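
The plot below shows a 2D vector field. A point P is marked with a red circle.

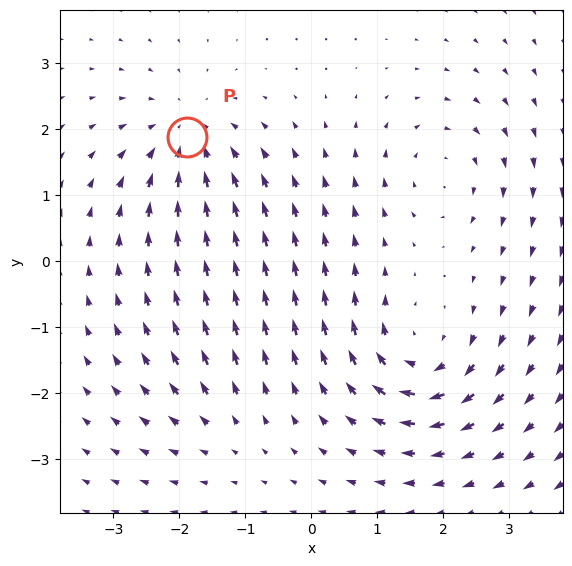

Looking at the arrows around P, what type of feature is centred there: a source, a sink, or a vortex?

sink

At P (-1.9, 1.9) the arrows converge inward. Divergence about -4, curl ≈0 — negative divergence with near-zero curl is a sink.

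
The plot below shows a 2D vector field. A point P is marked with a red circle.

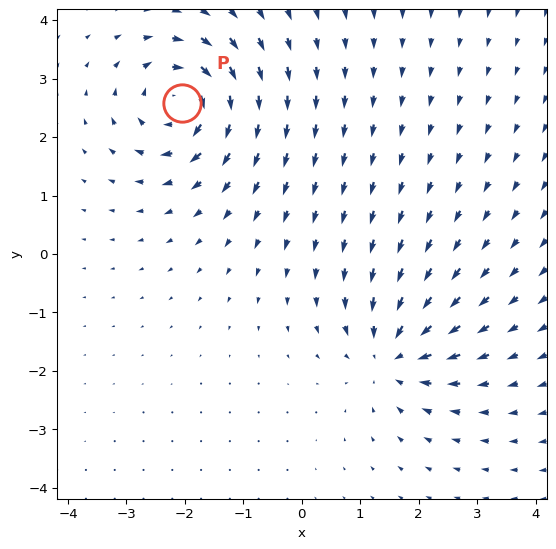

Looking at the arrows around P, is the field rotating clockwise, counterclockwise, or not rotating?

clockwise

Near P at (-2.0, 2.6) the arrows circulate clockwise. The curl (z-component) there is about -7; negative curl means clockwise rotation.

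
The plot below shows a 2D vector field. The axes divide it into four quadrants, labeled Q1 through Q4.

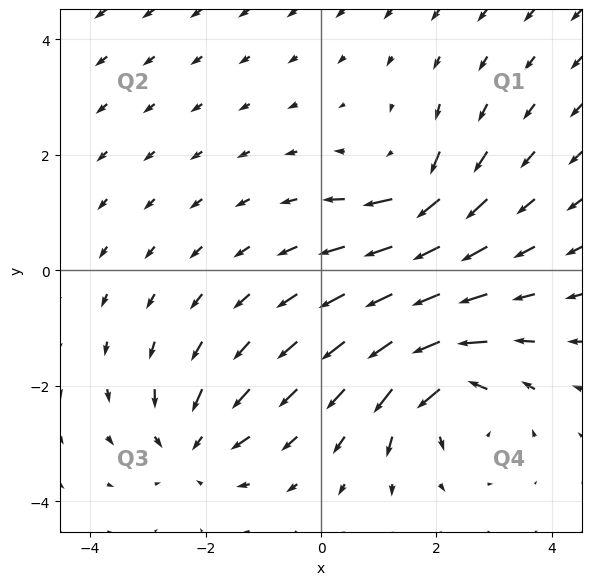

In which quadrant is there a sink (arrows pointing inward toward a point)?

The sink sits at approximately (-2.2, -3.0), which lies in quadrant Q3. The divergence there is about -3, negative as expected for a sink.

Q3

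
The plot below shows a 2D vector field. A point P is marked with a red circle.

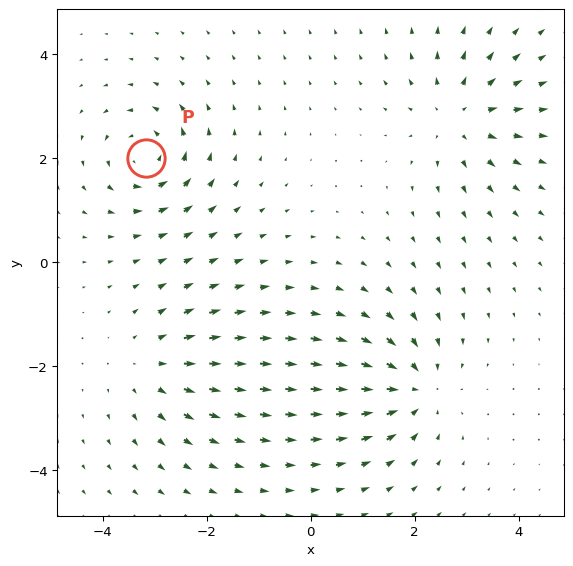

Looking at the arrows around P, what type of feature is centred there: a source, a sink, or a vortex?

vortex

At P (-3.2, 2.0) the arrows circulate counterclockwise. Divergence ≈0, curl about +5 — near-zero divergence with nonzero curl is a vortex.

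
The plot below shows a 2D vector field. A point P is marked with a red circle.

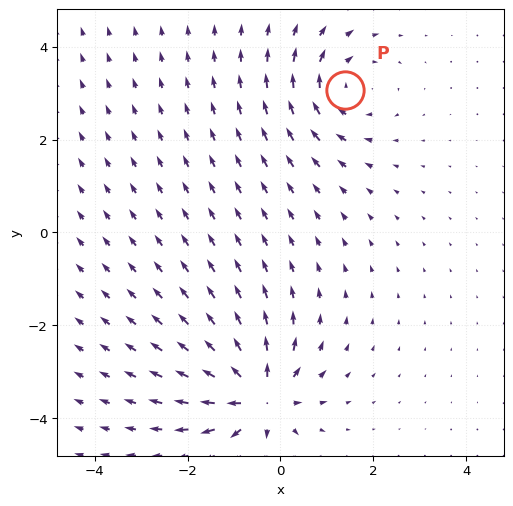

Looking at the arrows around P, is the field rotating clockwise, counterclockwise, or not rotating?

clockwise

Near P at (1.4, 3.1) the arrows circulate clockwise. The curl (z-component) there is about -3; negative curl means clockwise rotation.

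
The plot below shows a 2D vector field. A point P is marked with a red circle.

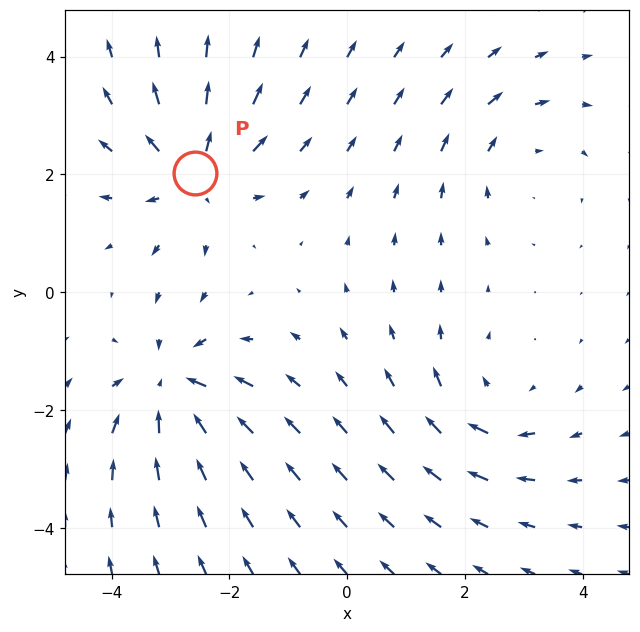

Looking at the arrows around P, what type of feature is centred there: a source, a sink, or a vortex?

At P (-2.6, 2.0) the arrows spread outward. Divergence about +4, curl ≈0 — positive divergence with near-zero curl is a source.

source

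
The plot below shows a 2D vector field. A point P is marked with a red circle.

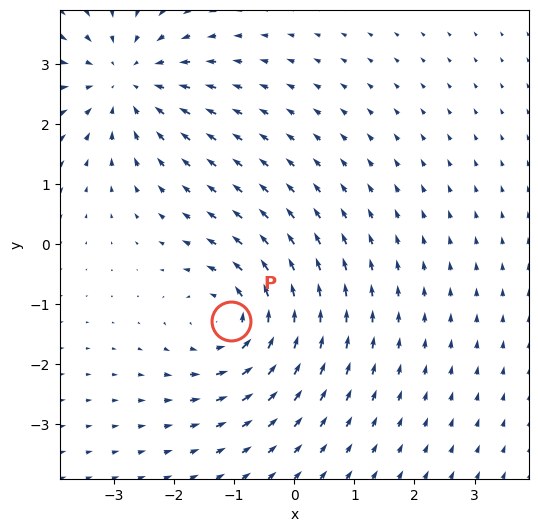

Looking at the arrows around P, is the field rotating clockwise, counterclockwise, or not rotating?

Near P at (-1.1, -1.3) the arrows circulate counterclockwise. The curl (z-component) there is about +5; positive curl means counterclockwise rotation.

counterclockwise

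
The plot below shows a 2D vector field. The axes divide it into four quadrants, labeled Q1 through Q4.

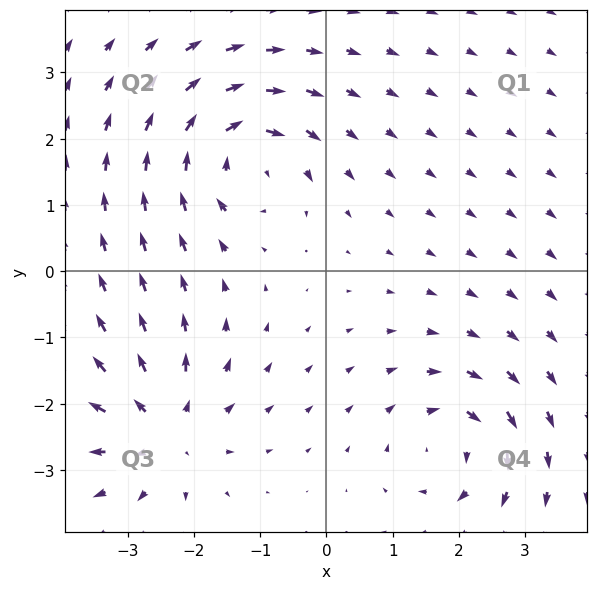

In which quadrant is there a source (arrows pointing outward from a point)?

The source sits at approximately (-2.4, -2.4), which lies in quadrant Q3. The divergence there is about +5, positive as expected for a source.

Q3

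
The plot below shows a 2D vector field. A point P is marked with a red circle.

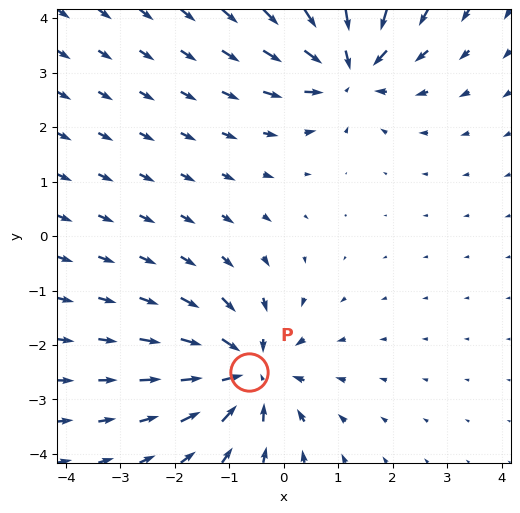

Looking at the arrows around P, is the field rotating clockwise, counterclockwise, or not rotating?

Near P at (-0.6, -2.5) the arrows show no circulation. The curl there is ≈0.

not rotating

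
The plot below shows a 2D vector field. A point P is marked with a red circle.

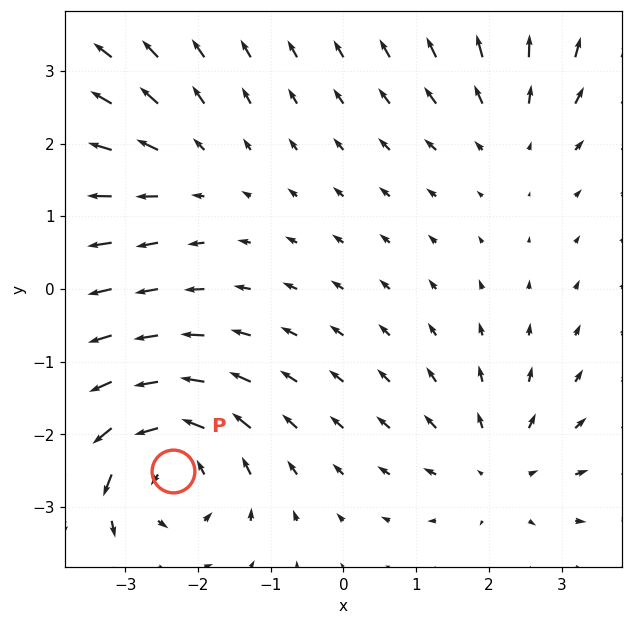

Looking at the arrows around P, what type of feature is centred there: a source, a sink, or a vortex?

At P (-2.4, -2.5) the arrows circulate counterclockwise. Divergence ≈0, curl about +7 — near-zero divergence with nonzero curl is a vortex.

vortex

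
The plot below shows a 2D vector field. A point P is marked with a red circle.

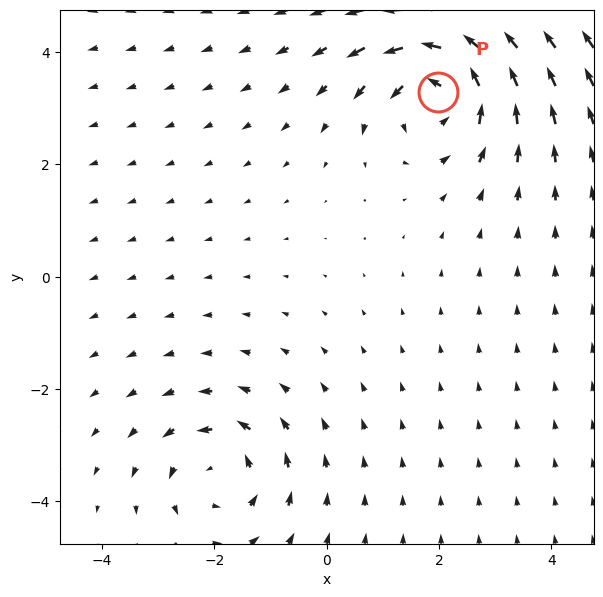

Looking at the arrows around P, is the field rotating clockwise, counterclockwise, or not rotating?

counterclockwise

Near P at (2.0, 3.3) the arrows circulate counterclockwise. The curl (z-component) there is about +4; positive curl means counterclockwise rotation.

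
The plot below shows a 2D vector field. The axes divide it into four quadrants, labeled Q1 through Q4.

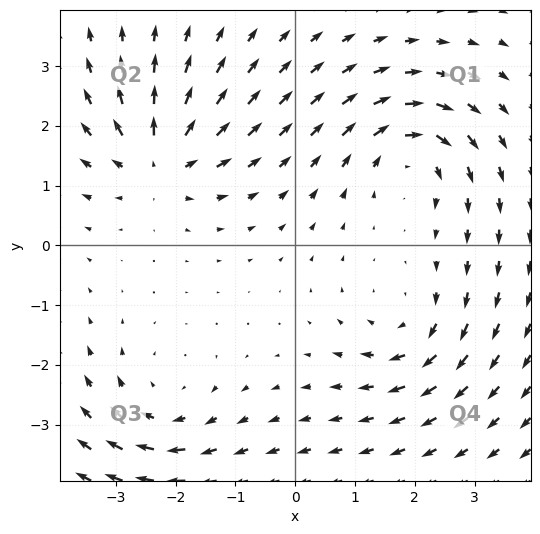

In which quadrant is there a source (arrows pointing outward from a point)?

The source sits at approximately (-2.3, 1.4), which lies in quadrant Q2. The divergence there is about +7, positive as expected for a source.

Q2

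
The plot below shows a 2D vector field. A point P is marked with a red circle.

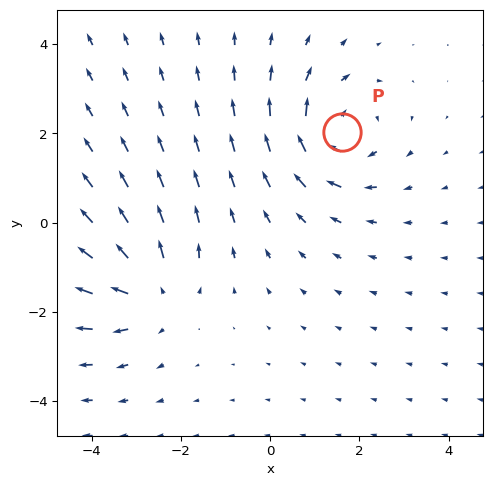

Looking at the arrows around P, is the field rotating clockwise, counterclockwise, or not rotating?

Near P at (1.6, 2.0) the arrows circulate clockwise. The curl (z-component) there is about -3; negative curl means clockwise rotation.

clockwise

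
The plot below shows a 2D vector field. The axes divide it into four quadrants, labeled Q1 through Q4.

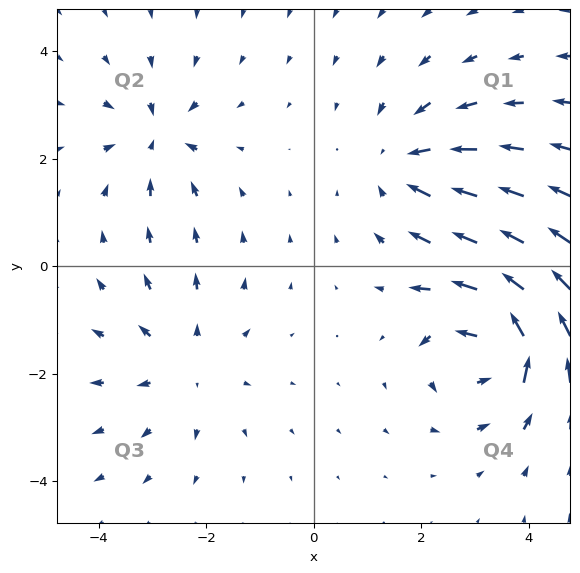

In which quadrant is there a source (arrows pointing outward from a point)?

The source sits at approximately (-2.4, -1.8), which lies in quadrant Q3. The divergence there is about +3, positive as expected for a source.

Q3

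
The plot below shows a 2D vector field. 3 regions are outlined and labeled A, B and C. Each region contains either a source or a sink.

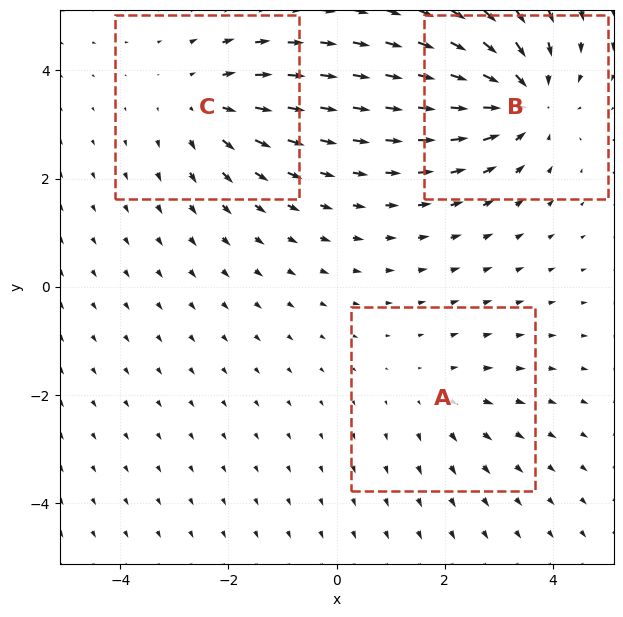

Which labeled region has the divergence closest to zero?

A

Divergence at each region's feature centre — A: about +2, B: about -4, C: about +3. Region A is closest to zero.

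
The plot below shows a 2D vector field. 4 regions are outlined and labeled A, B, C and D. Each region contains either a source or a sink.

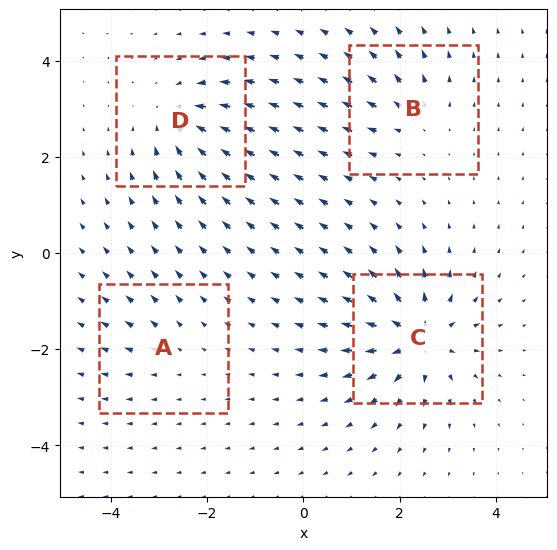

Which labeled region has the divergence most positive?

C

Divergence at each region's feature centre — A: about +3, B: about +4, C: about +9, D: about -6. Region C is most positive.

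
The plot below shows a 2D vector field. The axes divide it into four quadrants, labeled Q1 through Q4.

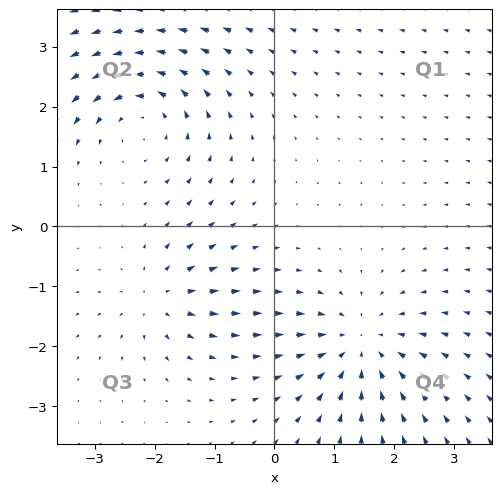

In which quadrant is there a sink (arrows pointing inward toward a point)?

Q4

The sink sits at approximately (1.4, -2.0), which lies in quadrant Q4. The divergence there is about -4, negative as expected for a sink.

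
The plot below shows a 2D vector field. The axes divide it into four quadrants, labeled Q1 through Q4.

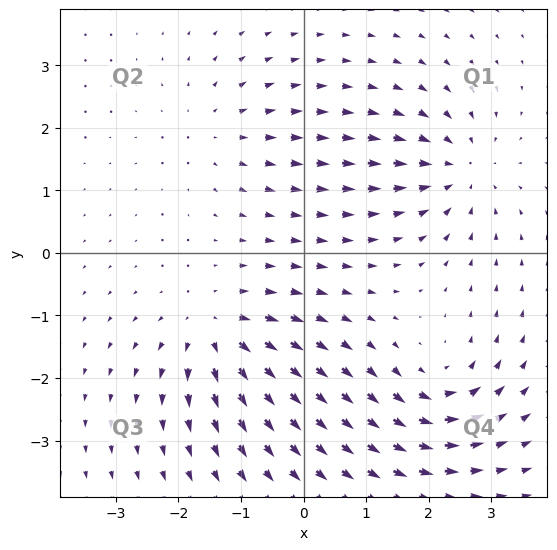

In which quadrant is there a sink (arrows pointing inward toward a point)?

The sink sits at approximately (2.5, 1.3), which lies in quadrant Q1. The divergence there is about -5, negative as expected for a sink.

Q1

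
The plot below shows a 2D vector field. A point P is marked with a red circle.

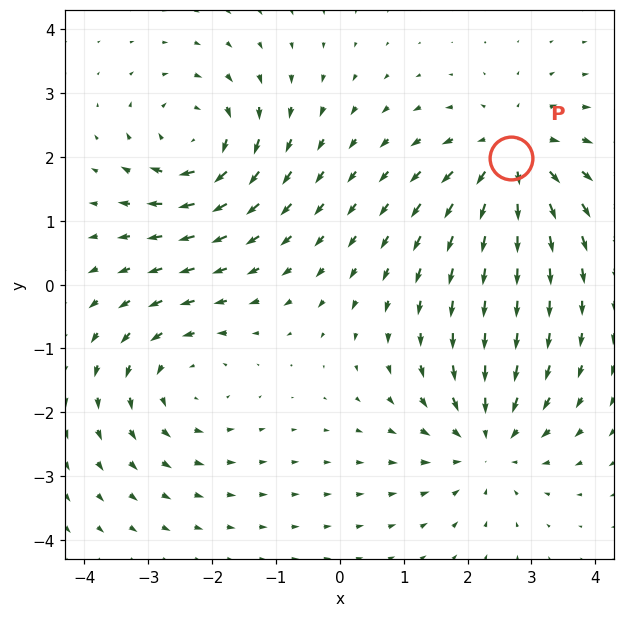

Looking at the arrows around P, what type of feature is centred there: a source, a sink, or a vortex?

source

At P (2.7, 2.0) the arrows spread outward. Divergence about +4, curl ≈0 — positive divergence with near-zero curl is a source.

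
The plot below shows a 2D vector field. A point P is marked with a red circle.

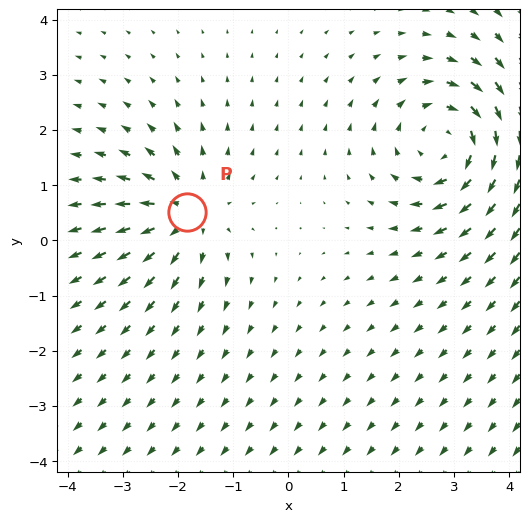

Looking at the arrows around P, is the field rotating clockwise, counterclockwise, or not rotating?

not rotating

Near P at (-1.8, 0.5) the arrows show no circulation. The curl there is ≈0.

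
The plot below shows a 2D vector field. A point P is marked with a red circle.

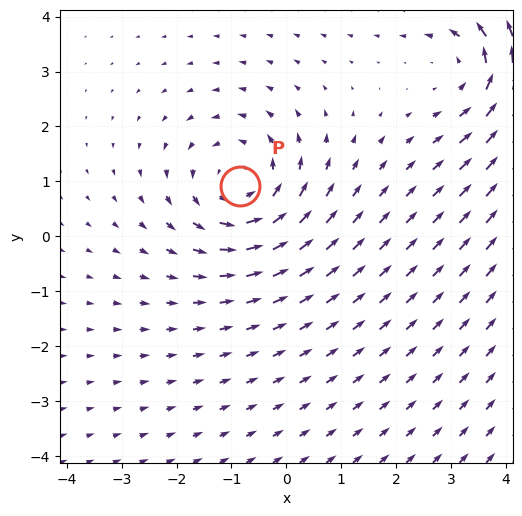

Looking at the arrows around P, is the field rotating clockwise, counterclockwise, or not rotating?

Near P at (-0.8, 0.9) the arrows circulate counterclockwise. The curl (z-component) there is about +3; positive curl means counterclockwise rotation.

counterclockwise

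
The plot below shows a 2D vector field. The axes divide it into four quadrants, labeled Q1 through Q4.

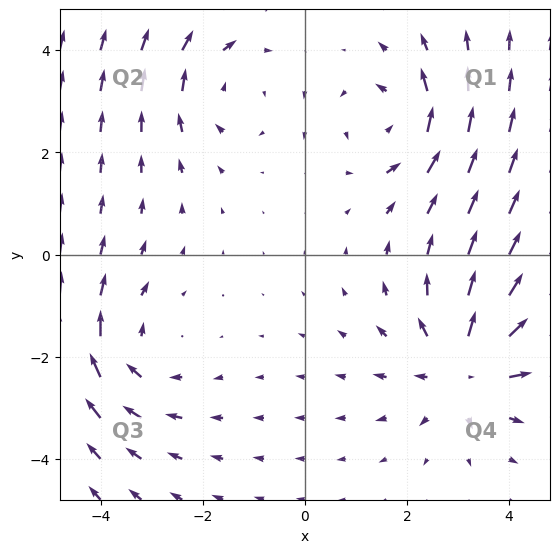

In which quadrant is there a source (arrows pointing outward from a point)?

Q4

The source sits at approximately (3.1, -2.2), which lies in quadrant Q4. The divergence there is about +3, positive as expected for a source.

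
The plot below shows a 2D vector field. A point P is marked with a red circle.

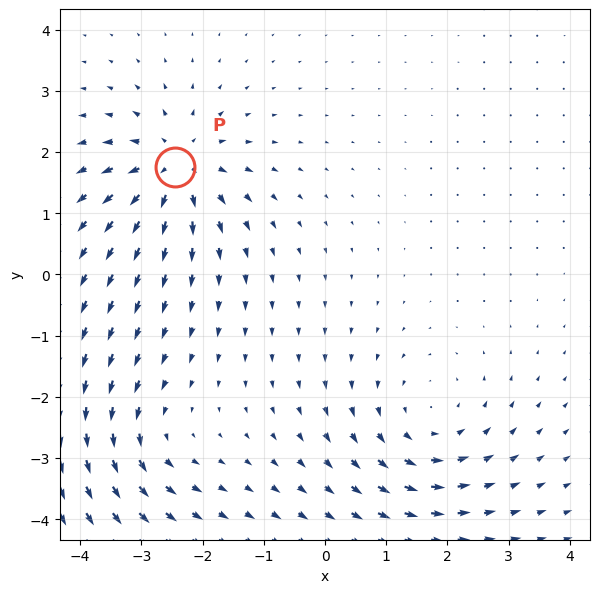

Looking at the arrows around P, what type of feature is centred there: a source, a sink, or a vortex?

source

At P (-2.4, 1.8) the arrows spread outward. Divergence about +5, curl ≈0 — positive divergence with near-zero curl is a source.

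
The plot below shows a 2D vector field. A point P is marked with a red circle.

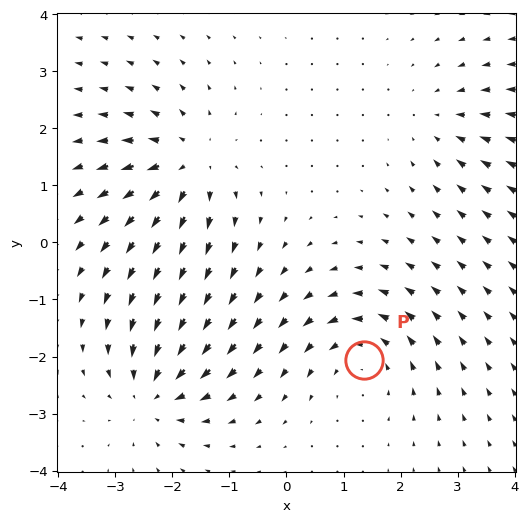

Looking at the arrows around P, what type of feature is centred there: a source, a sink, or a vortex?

At P (1.4, -2.1) the arrows circulate counterclockwise. Divergence ≈0, curl about +4 — near-zero divergence with nonzero curl is a vortex.

vortex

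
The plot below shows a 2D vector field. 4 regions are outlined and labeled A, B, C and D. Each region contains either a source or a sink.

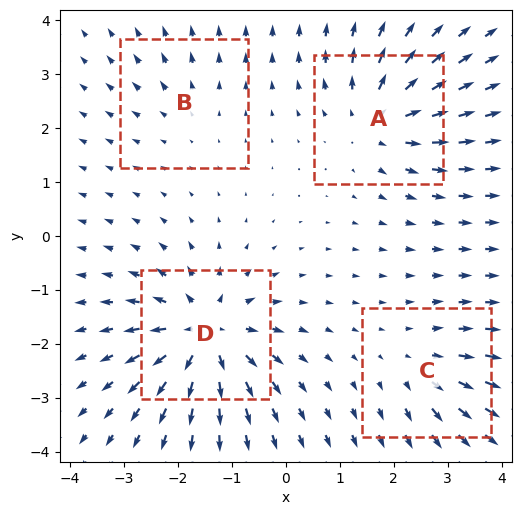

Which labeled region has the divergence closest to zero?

B

Divergence at each region's feature centre — A: about +6, B: about +2, C: about +4, D: about +9. Region B is closest to zero.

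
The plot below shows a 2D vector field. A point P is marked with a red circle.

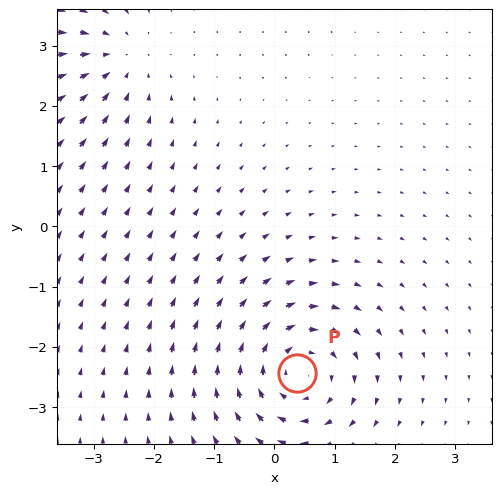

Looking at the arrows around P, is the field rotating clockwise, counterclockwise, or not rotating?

clockwise

Near P at (0.4, -2.4) the arrows circulate clockwise. The curl (z-component) there is about -5; negative curl means clockwise rotation.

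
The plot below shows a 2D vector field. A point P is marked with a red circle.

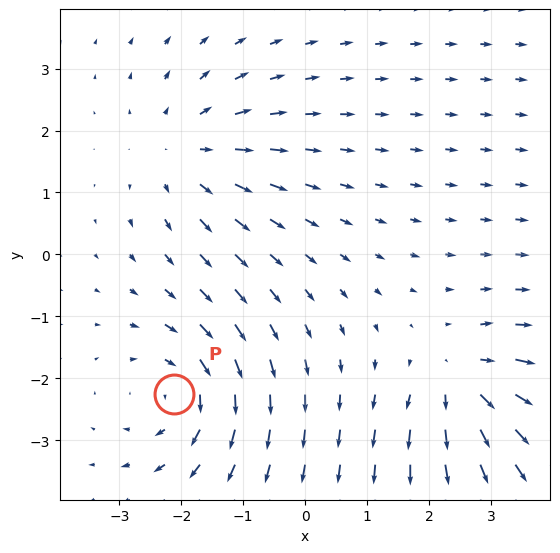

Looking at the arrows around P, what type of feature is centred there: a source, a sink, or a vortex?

vortex

At P (-2.1, -2.2) the arrows circulate clockwise. Divergence ≈0, curl about -5 — near-zero divergence with nonzero curl is a vortex.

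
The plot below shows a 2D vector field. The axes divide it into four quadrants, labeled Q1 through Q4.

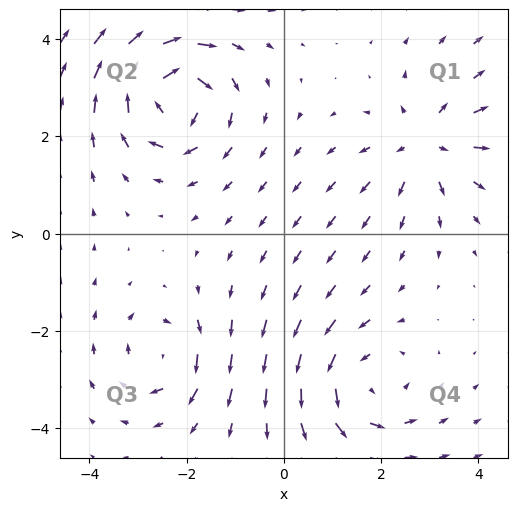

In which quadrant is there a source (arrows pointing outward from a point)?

Q1

The source sits at approximately (2.9, 1.8), which lies in quadrant Q1. The divergence there is about +4, positive as expected for a source.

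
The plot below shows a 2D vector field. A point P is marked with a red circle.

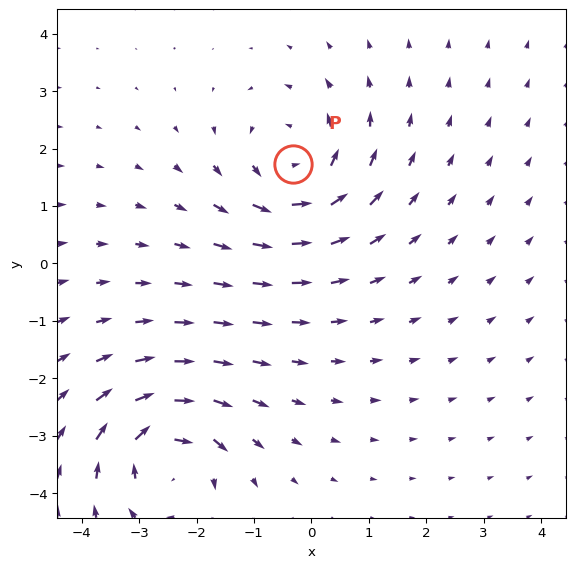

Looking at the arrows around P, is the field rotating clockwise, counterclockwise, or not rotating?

Near P at (-0.3, 1.7) the arrows circulate counterclockwise. The curl (z-component) there is about +4; positive curl means counterclockwise rotation.

counterclockwise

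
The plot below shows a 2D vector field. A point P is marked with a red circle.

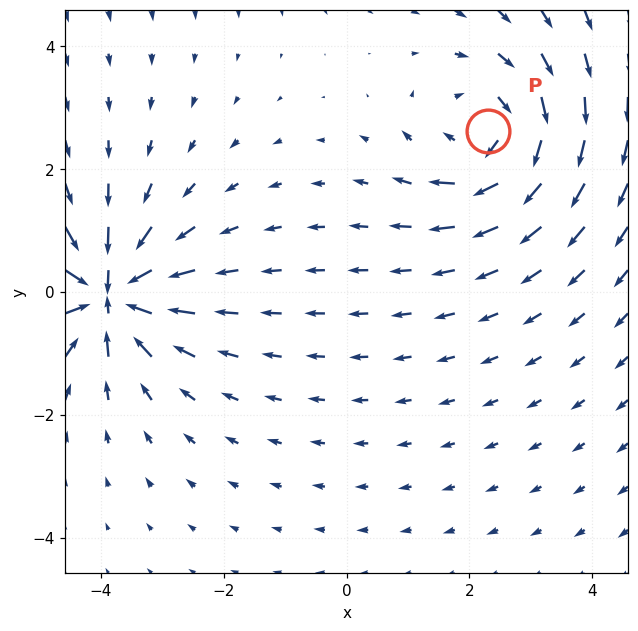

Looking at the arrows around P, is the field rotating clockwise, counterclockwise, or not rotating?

Near P at (2.3, 2.6) the arrows circulate clockwise. The curl (z-component) there is about -3; negative curl means clockwise rotation.

clockwise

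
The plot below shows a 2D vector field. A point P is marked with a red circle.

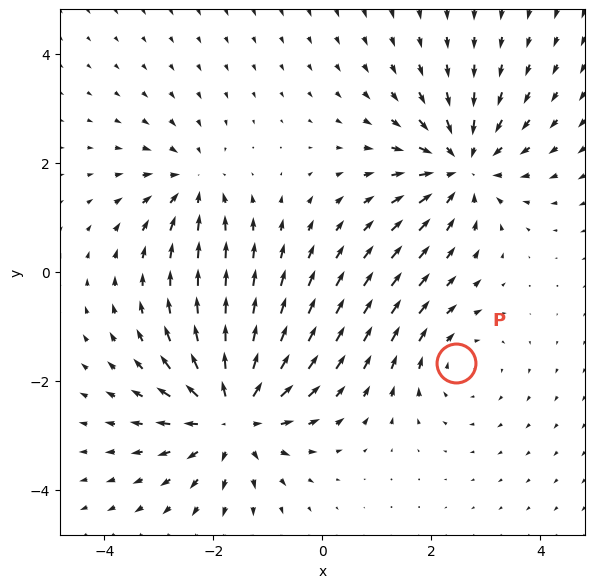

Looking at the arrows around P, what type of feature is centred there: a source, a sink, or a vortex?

vortex

At P (2.4, -1.7) the arrows circulate clockwise. Divergence ≈0, curl about -2 — near-zero divergence with nonzero curl is a vortex.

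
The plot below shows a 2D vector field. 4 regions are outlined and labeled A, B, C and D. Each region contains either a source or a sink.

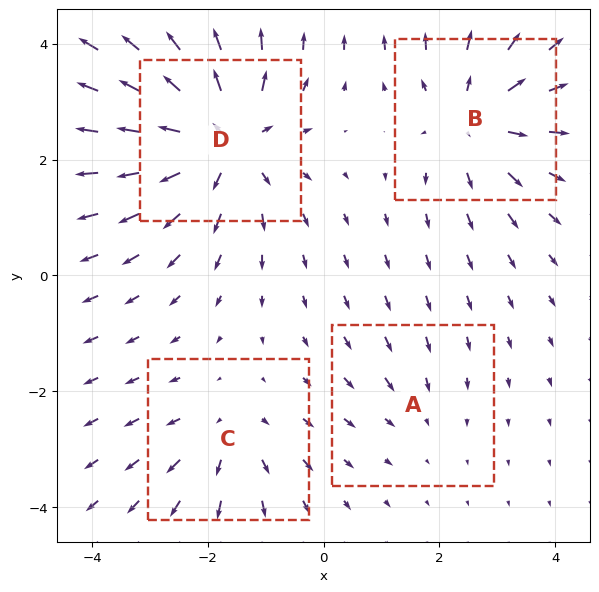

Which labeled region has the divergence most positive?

D

Divergence at each region's feature centre — A: about -2, B: about +5, C: about +3, D: about +7. Region D is most positive.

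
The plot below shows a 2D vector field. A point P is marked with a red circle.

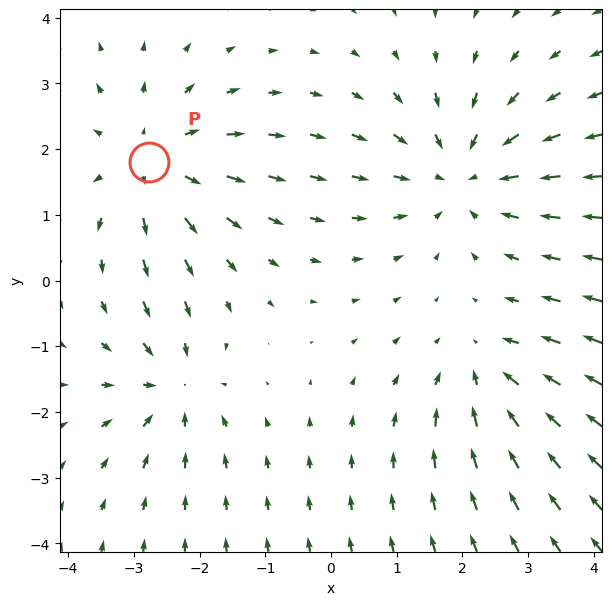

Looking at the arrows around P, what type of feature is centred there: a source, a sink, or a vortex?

At P (-2.8, 1.8) the arrows spread outward. Divergence about +3, curl ≈0 — positive divergence with near-zero curl is a source.

source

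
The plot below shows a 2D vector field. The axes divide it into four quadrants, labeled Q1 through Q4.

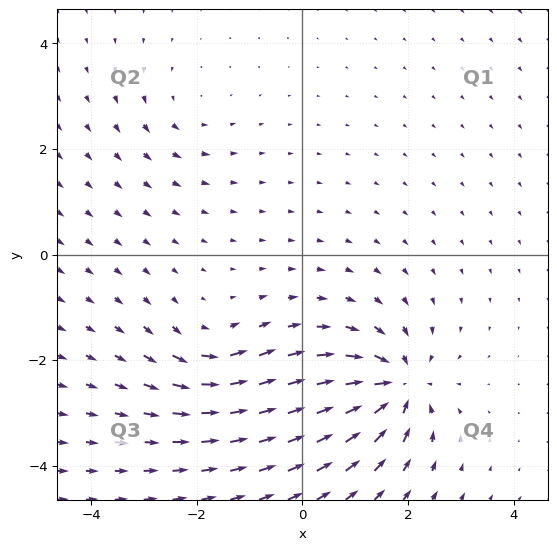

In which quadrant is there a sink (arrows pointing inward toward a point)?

The sink sits at approximately (1.8, -2.5), which lies in quadrant Q4. The divergence there is about -7, negative as expected for a sink.

Q4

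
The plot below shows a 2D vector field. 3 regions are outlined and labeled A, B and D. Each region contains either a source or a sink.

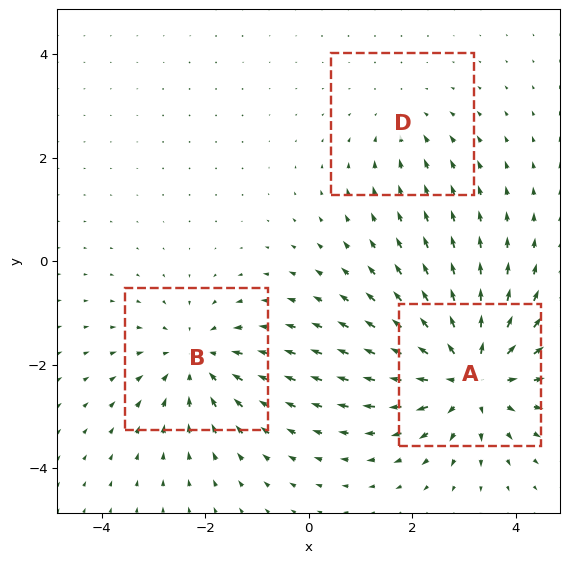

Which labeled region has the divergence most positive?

A

Divergence at each region's feature centre — A: about +4, B: about -3, D: about -2. Region A is most positive.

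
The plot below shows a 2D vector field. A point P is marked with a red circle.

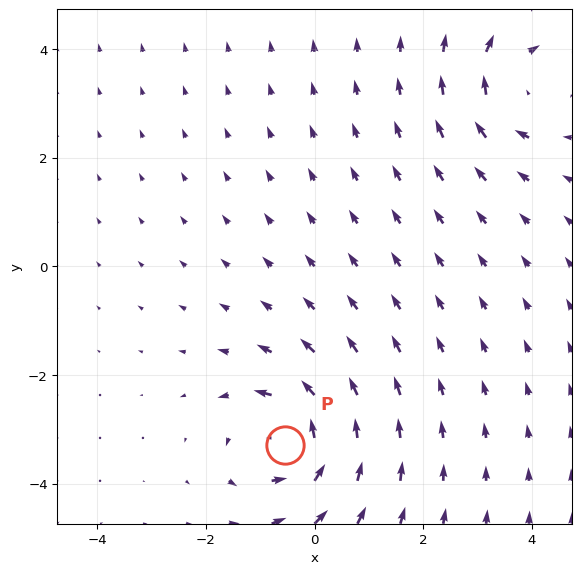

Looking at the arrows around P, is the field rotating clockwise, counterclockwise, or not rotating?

counterclockwise

Near P at (-0.5, -3.3) the arrows circulate counterclockwise. The curl (z-component) there is about +5; positive curl means counterclockwise rotation.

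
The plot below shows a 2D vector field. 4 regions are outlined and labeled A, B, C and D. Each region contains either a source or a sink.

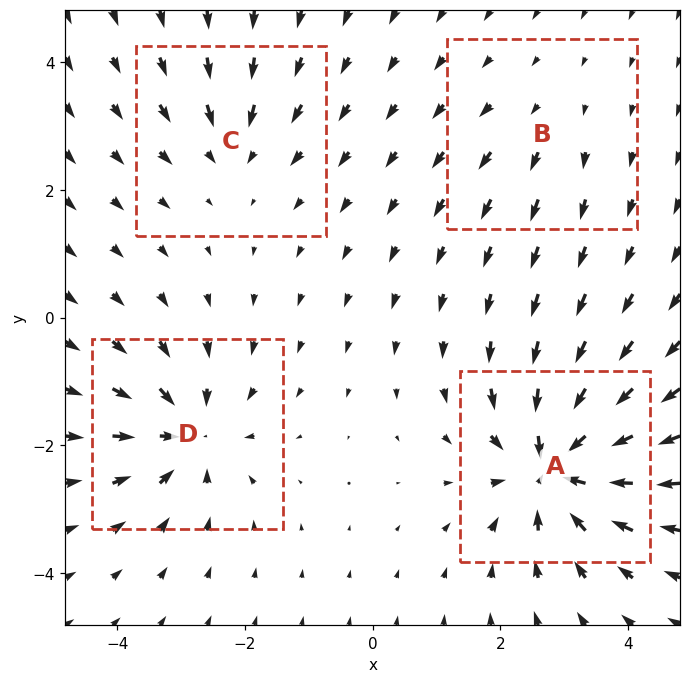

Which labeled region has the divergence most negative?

Divergence at each region's feature centre — A: about -9, B: about +2, C: about -4, D: about -6. Region A is most negative.

A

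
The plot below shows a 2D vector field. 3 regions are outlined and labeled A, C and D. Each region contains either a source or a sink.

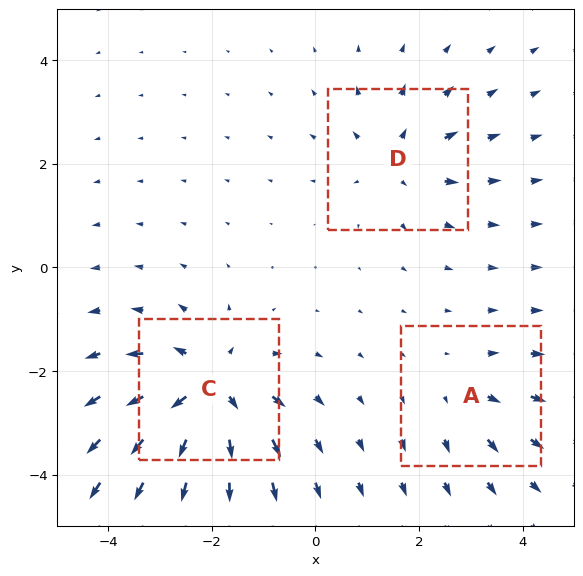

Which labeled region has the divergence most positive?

C

Divergence at each region's feature centre — A: about +2, C: about +6, D: about +3. Region C is most positive.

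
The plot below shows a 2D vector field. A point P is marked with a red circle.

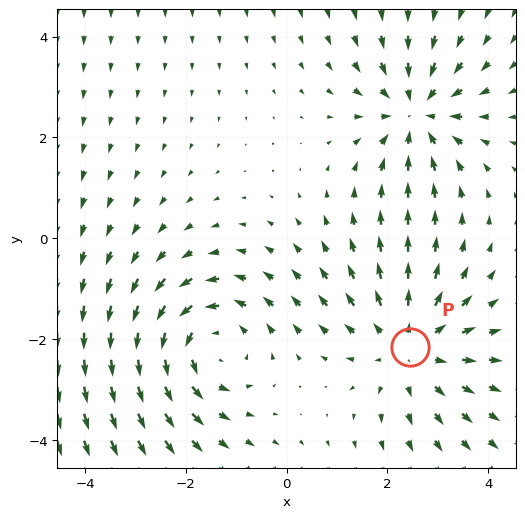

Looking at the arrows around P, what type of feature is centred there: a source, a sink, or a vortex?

At P (2.4, -2.2) the arrows spread outward. Divergence about +3, curl ≈0 — positive divergence with near-zero curl is a source.

source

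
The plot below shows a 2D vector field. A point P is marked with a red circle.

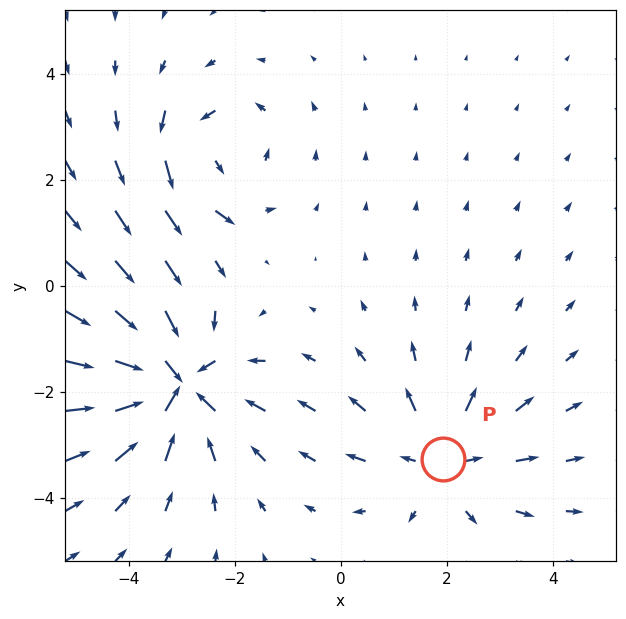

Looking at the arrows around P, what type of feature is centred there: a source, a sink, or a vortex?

source

At P (1.9, -3.3) the arrows spread outward. Divergence about +3, curl ≈0 — positive divergence with near-zero curl is a source.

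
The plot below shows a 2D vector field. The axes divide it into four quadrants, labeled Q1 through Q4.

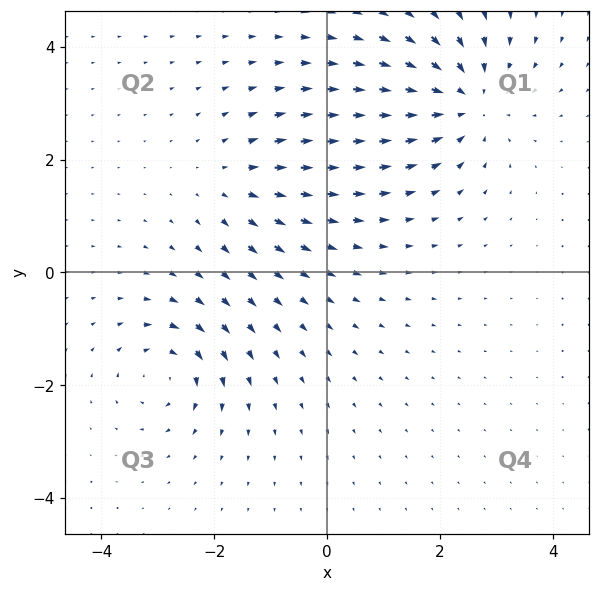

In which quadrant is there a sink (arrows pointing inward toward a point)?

Q1

The sink sits at approximately (2.5, 3.0), which lies in quadrant Q1. The divergence there is about -4, negative as expected for a sink.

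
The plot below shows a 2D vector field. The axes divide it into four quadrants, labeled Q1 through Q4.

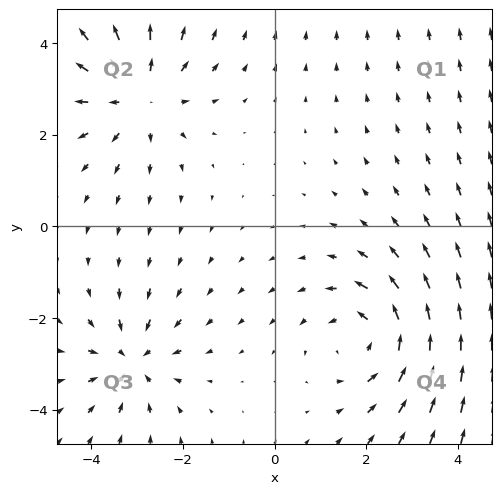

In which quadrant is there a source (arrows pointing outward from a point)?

Q2

The source sits at approximately (-3.0, 2.9), which lies in quadrant Q2. The divergence there is about +3, positive as expected for a source.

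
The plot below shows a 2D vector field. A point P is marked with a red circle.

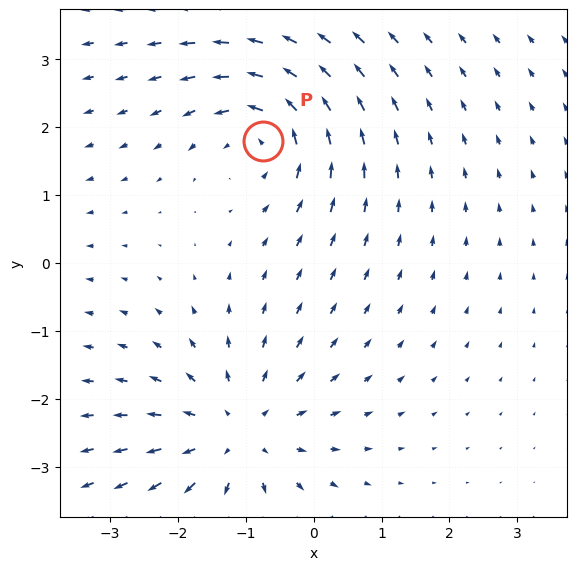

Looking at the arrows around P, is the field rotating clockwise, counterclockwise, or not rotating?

counterclockwise

Near P at (-0.7, 1.8) the arrows circulate counterclockwise. The curl (z-component) there is about +5; positive curl means counterclockwise rotation.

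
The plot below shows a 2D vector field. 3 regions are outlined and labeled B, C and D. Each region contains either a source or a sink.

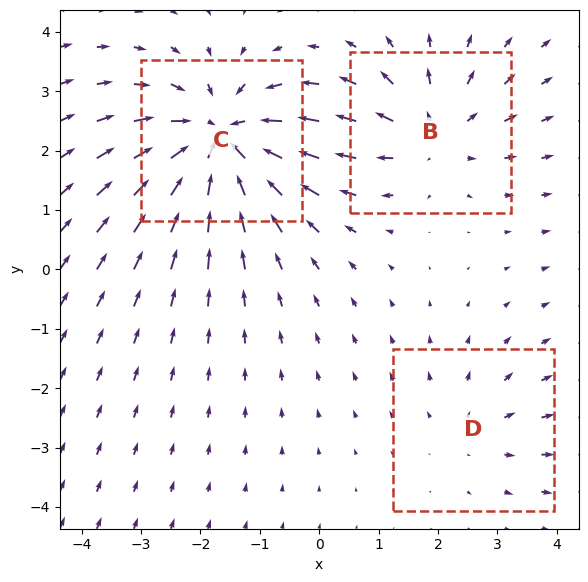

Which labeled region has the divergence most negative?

C

Divergence at each region's feature centre — B: about +3, C: about -5, D: about +2. Region C is most negative.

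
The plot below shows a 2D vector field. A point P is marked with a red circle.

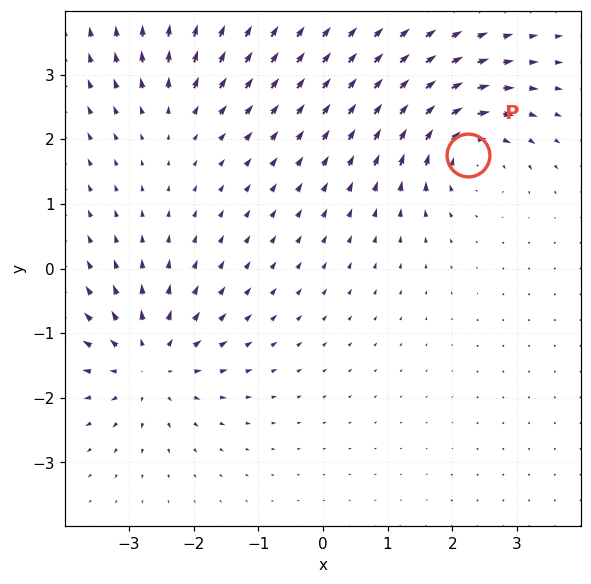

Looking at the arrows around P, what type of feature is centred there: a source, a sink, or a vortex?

vortex

At P (2.2, 1.8) the arrows circulate clockwise. Divergence ≈0, curl about -6 — near-zero divergence with nonzero curl is a vortex.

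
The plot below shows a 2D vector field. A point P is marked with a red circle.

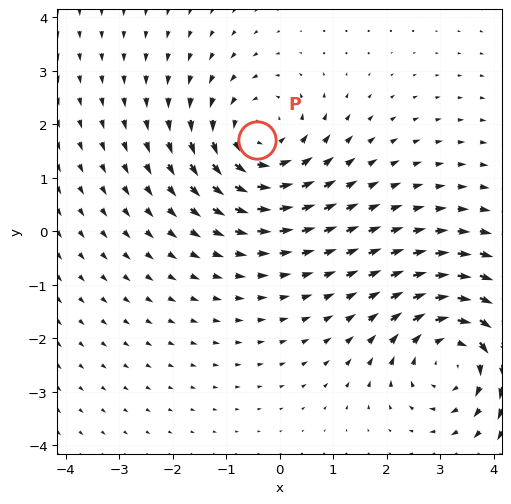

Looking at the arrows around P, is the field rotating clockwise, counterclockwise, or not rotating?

counterclockwise

Near P at (-0.4, 1.7) the arrows circulate counterclockwise. The curl (z-component) there is about +4; positive curl means counterclockwise rotation.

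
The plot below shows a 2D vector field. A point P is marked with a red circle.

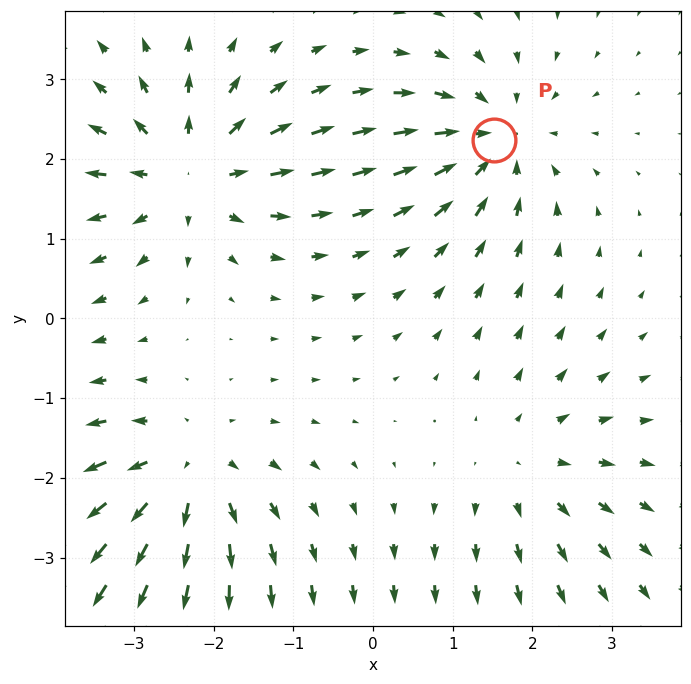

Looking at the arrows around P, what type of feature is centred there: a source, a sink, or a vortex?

At P (1.5, 2.2) the arrows converge inward. Divergence about -5, curl ≈0 — negative divergence with near-zero curl is a sink.

sink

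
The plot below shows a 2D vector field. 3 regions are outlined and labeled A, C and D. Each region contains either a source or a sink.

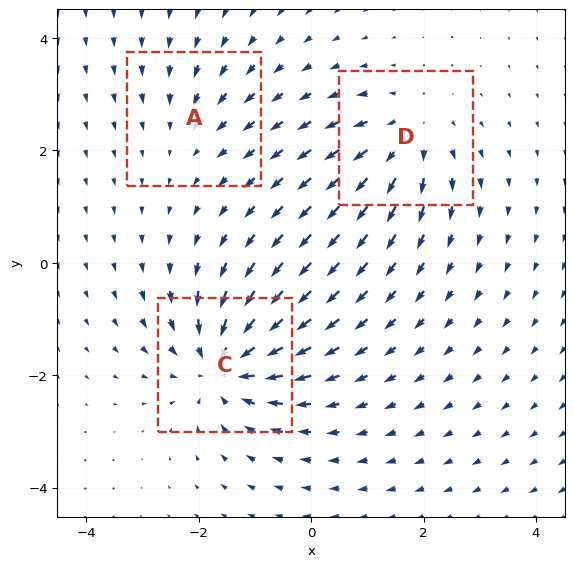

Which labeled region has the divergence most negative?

Divergence at each region's feature centre — A: about -2, C: about -6, D: about +4. Region C is most negative.

C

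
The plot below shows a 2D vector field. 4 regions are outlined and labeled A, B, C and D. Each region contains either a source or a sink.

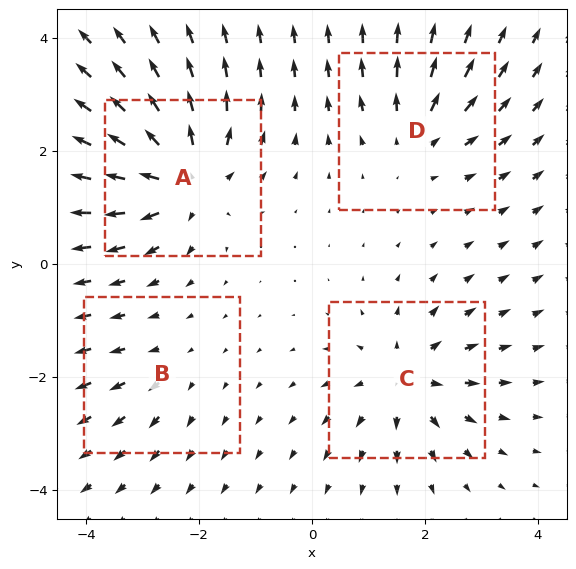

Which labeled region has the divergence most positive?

Divergence at each region's feature centre — A: about +8, B: about +2, C: about +6, D: about +4. Region A is most positive.

A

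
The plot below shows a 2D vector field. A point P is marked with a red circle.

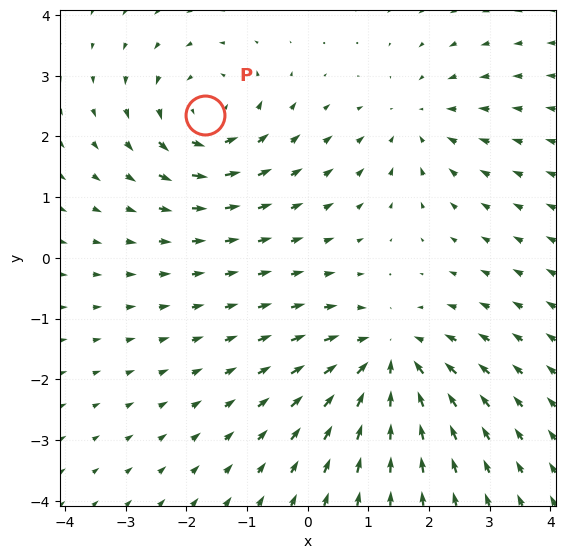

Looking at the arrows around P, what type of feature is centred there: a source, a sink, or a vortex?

vortex

At P (-1.7, 2.3) the arrows circulate counterclockwise. Divergence ≈0, curl about +4 — near-zero divergence with nonzero curl is a vortex.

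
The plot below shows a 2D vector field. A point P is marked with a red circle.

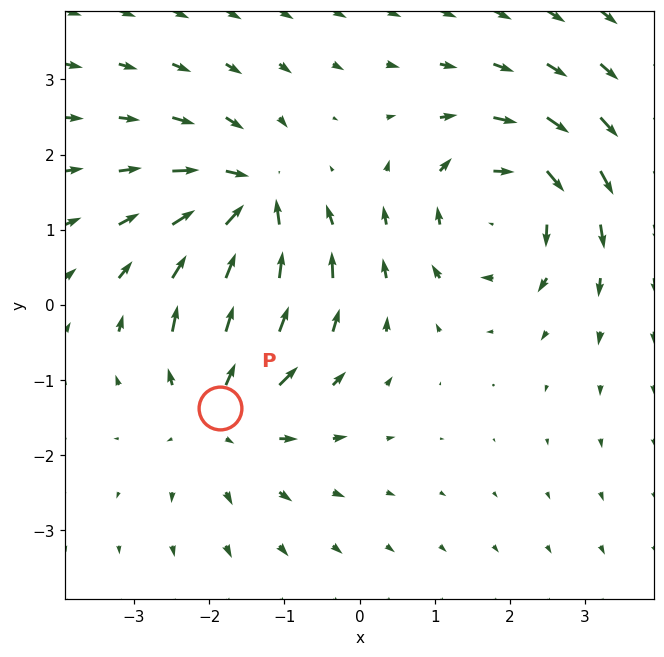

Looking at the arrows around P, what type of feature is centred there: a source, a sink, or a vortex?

source

At P (-1.9, -1.4) the arrows spread outward. Divergence about +3, curl ≈0 — positive divergence with near-zero curl is a source.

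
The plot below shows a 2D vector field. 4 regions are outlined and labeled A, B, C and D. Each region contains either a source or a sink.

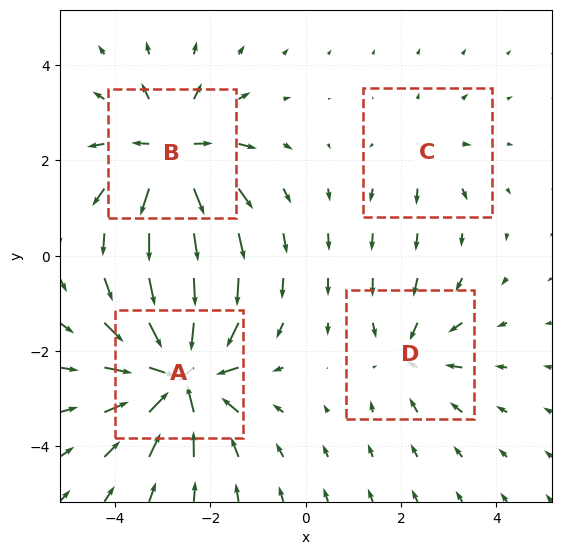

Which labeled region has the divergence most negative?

Divergence at each region's feature centre — A: about -8, B: about +6, C: about +2, D: about -4. Region A is most negative.

A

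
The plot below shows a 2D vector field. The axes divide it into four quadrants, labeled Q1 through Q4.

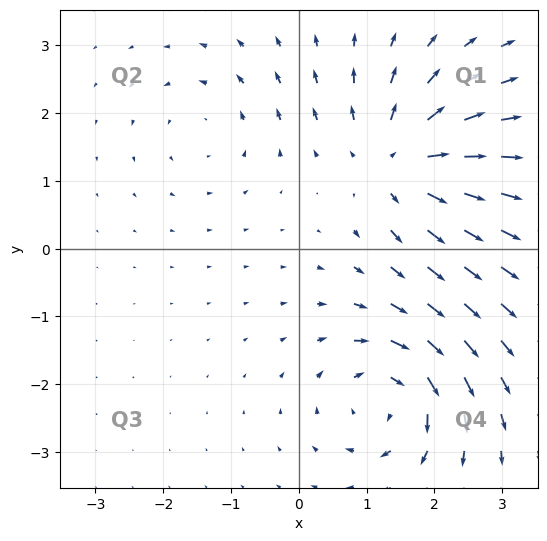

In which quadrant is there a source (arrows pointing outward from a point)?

The source sits at approximately (1.5, 1.3), which lies in quadrant Q1. The divergence there is about +6, positive as expected for a source.

Q1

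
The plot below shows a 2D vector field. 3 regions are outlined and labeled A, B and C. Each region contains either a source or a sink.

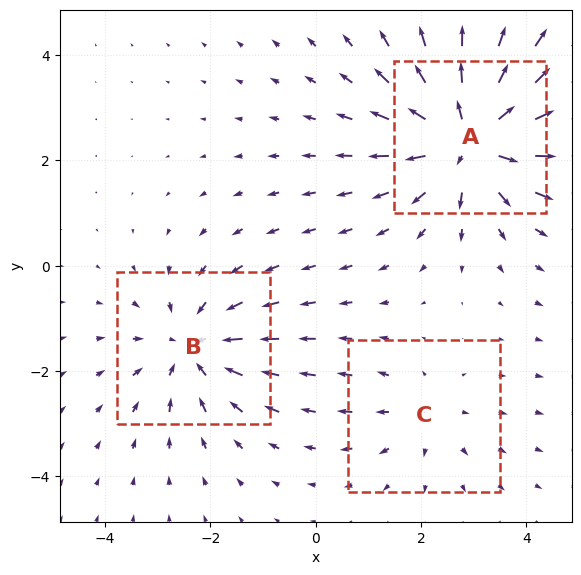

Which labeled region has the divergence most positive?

A

Divergence at each region's feature centre — A: about +5, B: about -3, C: about +2. Region A is most positive.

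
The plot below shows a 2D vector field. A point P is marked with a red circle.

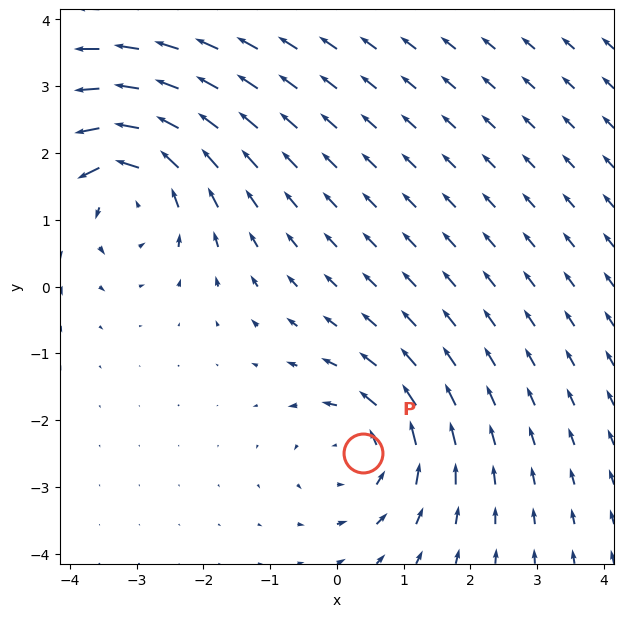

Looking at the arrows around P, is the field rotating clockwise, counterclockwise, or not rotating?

Near P at (0.4, -2.5) the arrows circulate counterclockwise. The curl (z-component) there is about +3; positive curl means counterclockwise rotation.

counterclockwise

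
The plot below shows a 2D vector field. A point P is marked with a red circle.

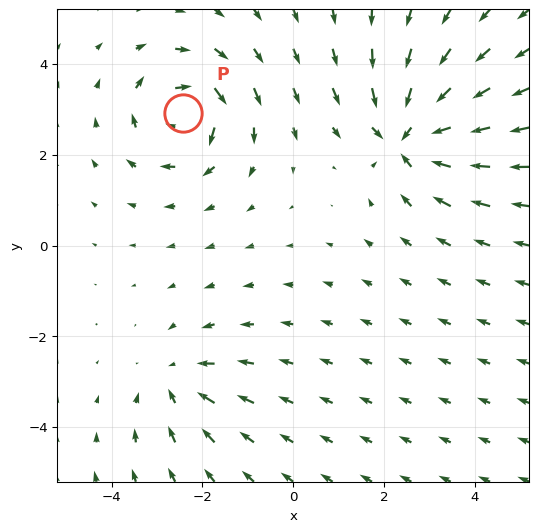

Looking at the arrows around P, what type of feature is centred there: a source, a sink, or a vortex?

At P (-2.4, 2.9) the arrows circulate clockwise. Divergence ≈0, curl about -5 — near-zero divergence with nonzero curl is a vortex.

vortex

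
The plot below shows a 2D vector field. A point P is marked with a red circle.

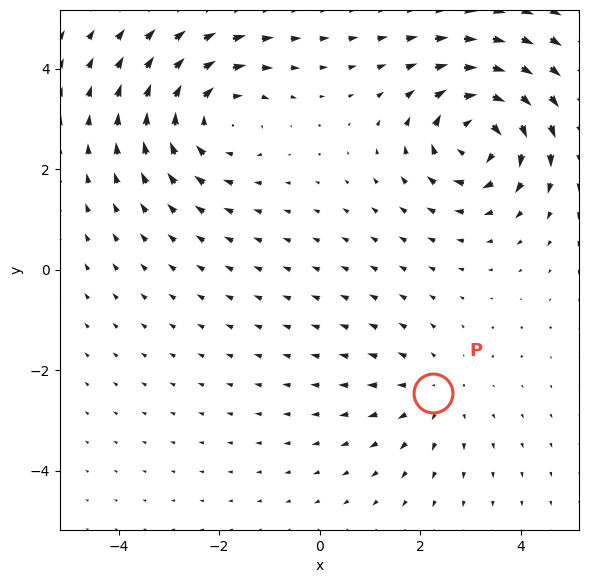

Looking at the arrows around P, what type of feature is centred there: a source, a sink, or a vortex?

source

At P (2.3, -2.4) the arrows spread outward. Divergence about +2, curl ≈0 — positive divergence with near-zero curl is a source.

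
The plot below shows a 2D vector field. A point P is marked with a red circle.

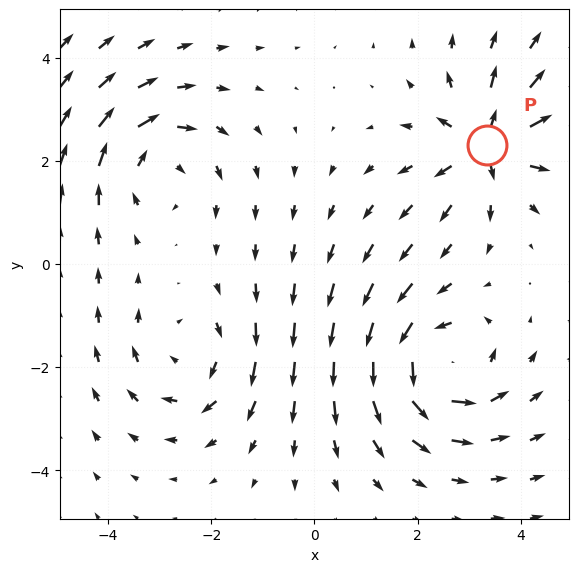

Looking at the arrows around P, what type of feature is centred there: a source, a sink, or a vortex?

At P (3.4, 2.3) the arrows spread outward. Divergence about +5, curl ≈0 — positive divergence with near-zero curl is a source.

source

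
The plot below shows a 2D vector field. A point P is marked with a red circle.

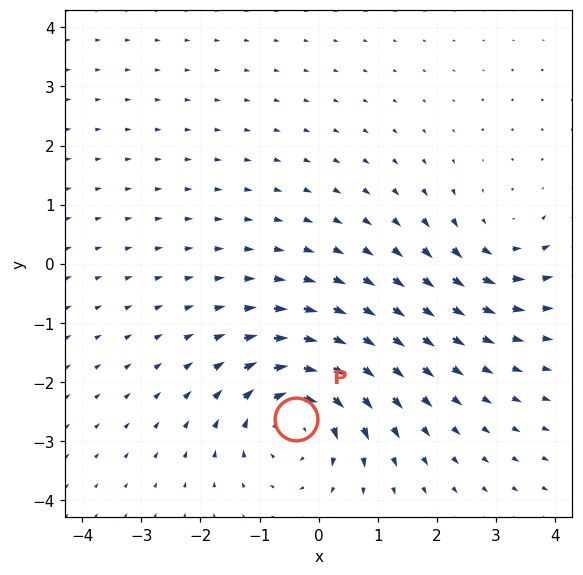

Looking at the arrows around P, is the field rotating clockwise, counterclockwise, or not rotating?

Near P at (-0.4, -2.6) the arrows circulate clockwise. The curl (z-component) there is about -6; negative curl means clockwise rotation.

clockwise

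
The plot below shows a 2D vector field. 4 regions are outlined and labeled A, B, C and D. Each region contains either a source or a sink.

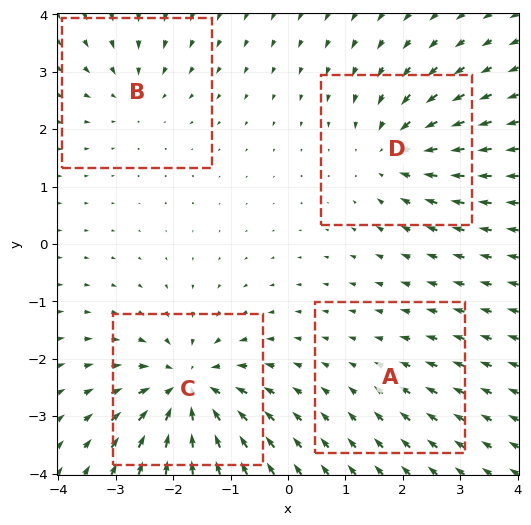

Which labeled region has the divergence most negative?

Divergence at each region's feature centre — A: about -2, B: about -4, C: about -8, D: about -5. Region C is most negative.

C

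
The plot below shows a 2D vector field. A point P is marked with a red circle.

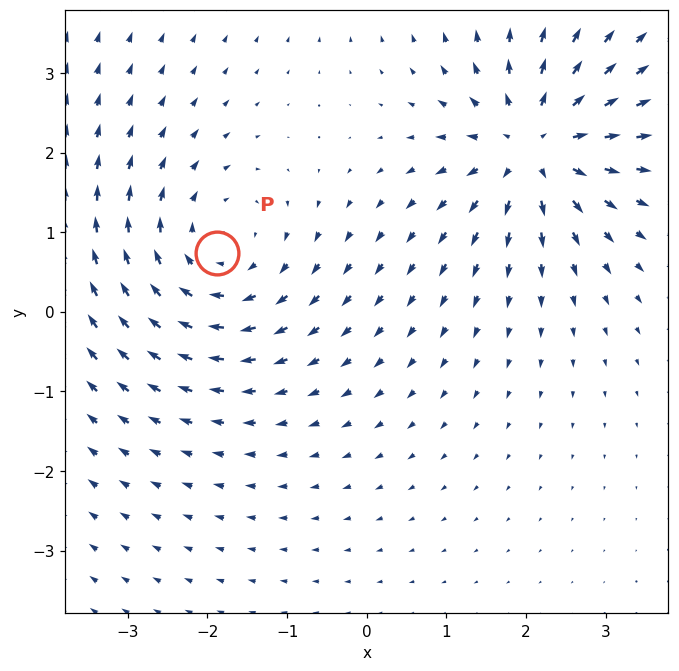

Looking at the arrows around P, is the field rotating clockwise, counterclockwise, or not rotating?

clockwise

Near P at (-1.9, 0.7) the arrows circulate clockwise. The curl (z-component) there is about -4; negative curl means clockwise rotation.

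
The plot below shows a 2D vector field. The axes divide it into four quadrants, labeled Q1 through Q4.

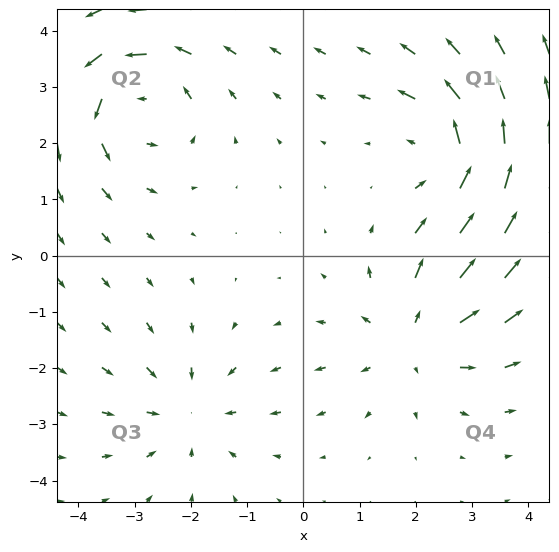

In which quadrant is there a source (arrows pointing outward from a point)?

The source sits at approximately (2.0, -1.4), which lies in quadrant Q4. The divergence there is about +4, positive as expected for a source.

Q4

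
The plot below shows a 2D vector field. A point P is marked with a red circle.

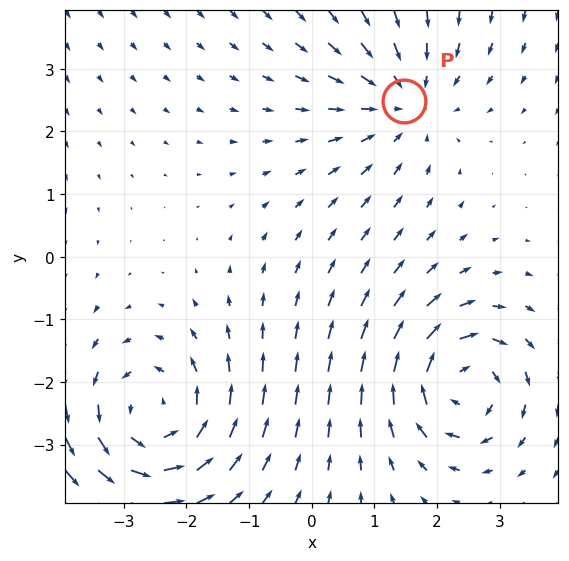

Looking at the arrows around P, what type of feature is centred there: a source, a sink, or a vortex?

sink

At P (1.5, 2.5) the arrows converge inward. Divergence about -3, curl ≈0 — negative divergence with near-zero curl is a sink.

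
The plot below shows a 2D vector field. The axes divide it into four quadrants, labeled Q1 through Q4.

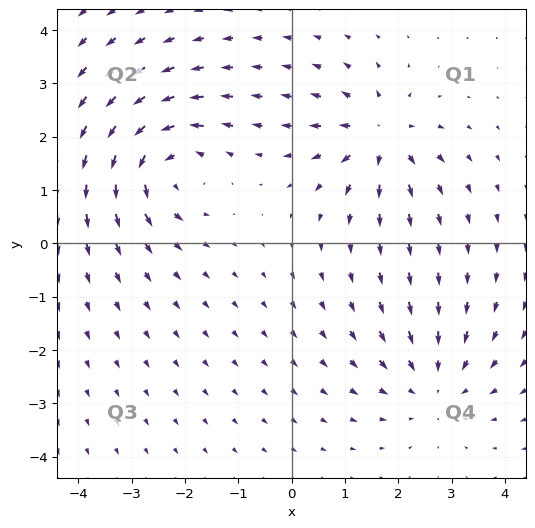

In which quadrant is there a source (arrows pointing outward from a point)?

Q1

The source sits at approximately (1.7, 2.0), which lies in quadrant Q1. The divergence there is about +5, positive as expected for a source.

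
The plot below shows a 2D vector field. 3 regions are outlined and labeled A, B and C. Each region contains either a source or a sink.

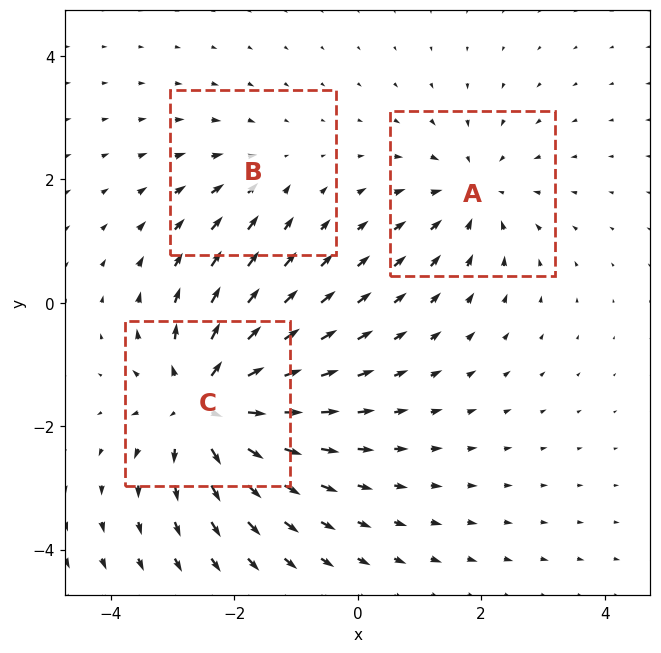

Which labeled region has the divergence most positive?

C

Divergence at each region's feature centre — A: about -3, B: about -2, C: about +5. Region C is most positive.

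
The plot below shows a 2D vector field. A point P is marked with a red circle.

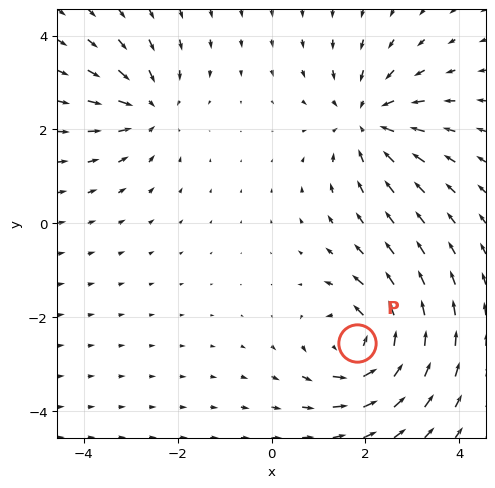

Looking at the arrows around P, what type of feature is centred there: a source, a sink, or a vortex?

At P (1.8, -2.6) the arrows circulate counterclockwise. Divergence ≈0, curl about +5 — near-zero divergence with nonzero curl is a vortex.

vortex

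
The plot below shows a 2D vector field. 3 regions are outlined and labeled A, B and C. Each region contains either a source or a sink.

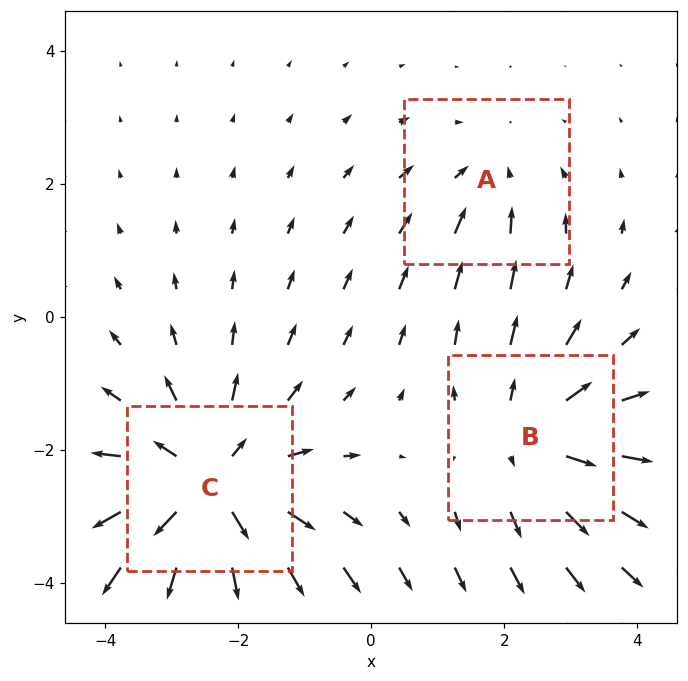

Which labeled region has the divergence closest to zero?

A

Divergence at each region's feature centre — A: about -2, B: about +3, C: about +4. Region A is closest to zero.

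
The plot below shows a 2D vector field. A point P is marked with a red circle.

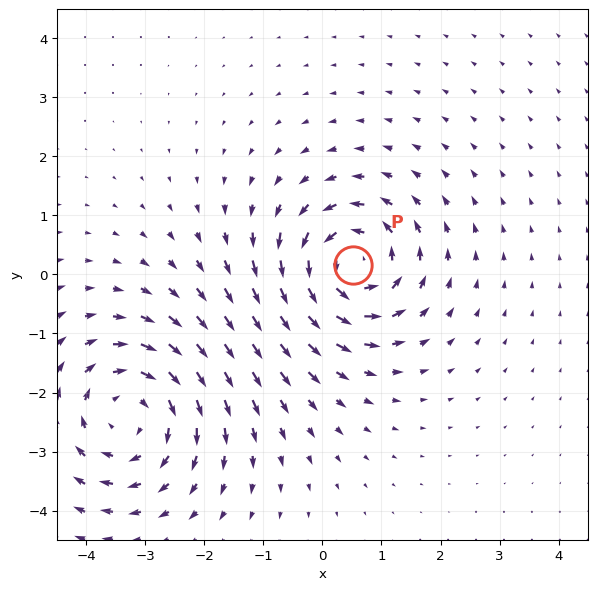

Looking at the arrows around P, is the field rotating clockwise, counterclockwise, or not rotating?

counterclockwise

Near P at (0.5, 0.2) the arrows circulate counterclockwise. The curl (z-component) there is about +5; positive curl means counterclockwise rotation.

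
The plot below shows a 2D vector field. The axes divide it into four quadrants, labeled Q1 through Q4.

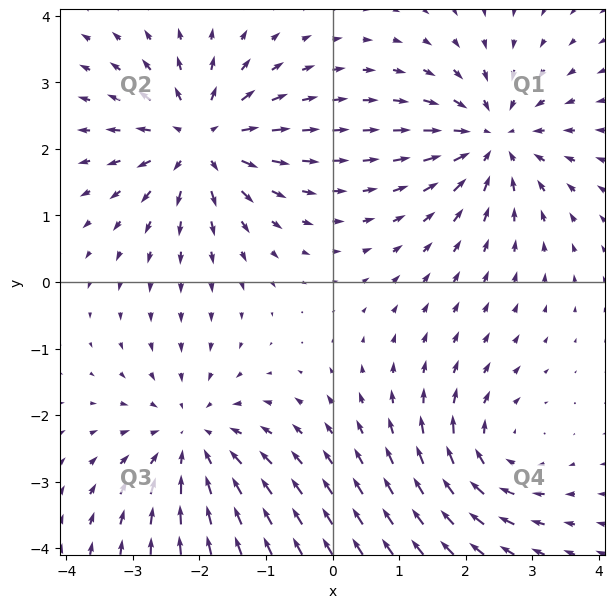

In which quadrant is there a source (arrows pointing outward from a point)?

Q2

The source sits at approximately (-2.0, 2.1), which lies in quadrant Q2. The divergence there is about +6, positive as expected for a source.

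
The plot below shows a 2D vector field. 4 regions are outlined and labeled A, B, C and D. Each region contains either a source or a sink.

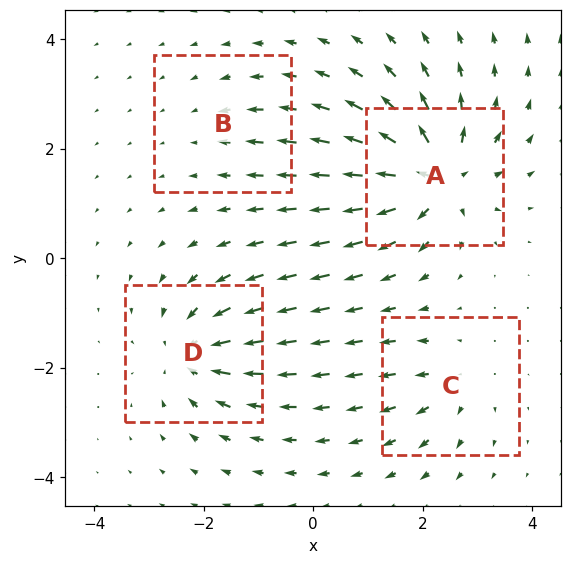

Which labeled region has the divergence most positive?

A

Divergence at each region's feature centre — A: about +9, B: about -2, C: about +4, D: about -6. Region A is most positive.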